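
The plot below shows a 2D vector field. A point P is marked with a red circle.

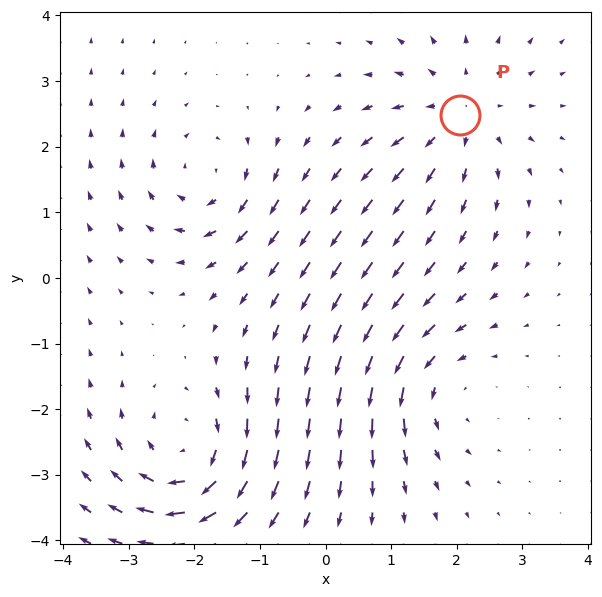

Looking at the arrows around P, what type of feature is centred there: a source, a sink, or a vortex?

source

At P (2.0, 2.5) the arrows spread outward. Divergence about +4, curl ≈0 — positive divergence with near-zero curl is a source.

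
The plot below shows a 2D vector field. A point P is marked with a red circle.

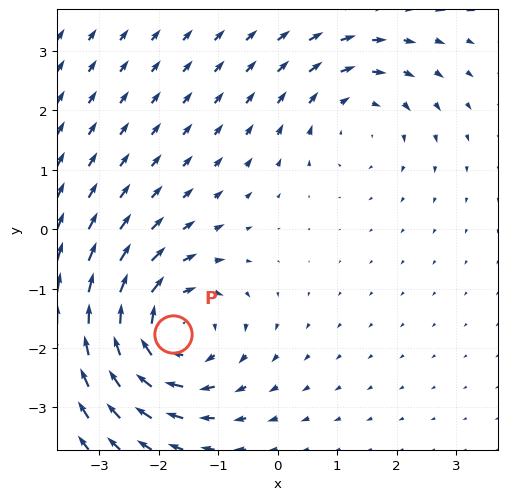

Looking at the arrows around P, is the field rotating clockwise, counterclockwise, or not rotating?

clockwise

Near P at (-1.8, -1.8) the arrows circulate clockwise. The curl (z-component) there is about -5; negative curl means clockwise rotation.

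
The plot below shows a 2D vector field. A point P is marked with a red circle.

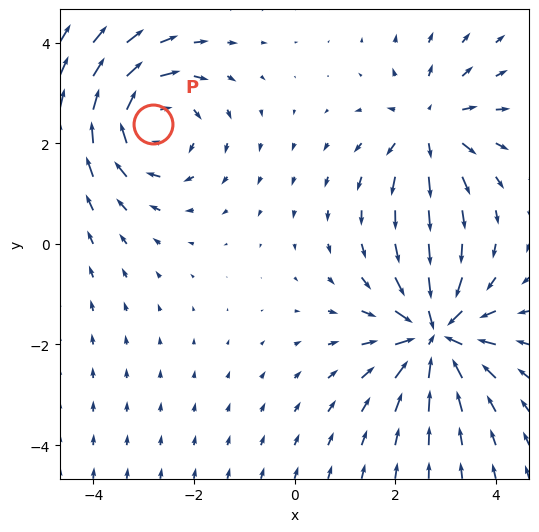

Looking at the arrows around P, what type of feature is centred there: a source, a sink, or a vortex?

At P (-2.8, 2.4) the arrows circulate clockwise. Divergence ≈0, curl about -4 — near-zero divergence with nonzero curl is a vortex.

vortex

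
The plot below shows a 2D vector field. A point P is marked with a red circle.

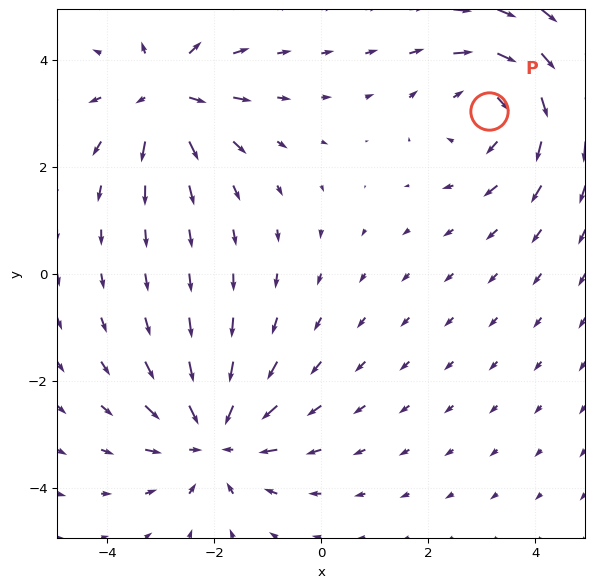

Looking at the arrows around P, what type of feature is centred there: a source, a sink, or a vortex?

vortex

At P (3.1, 3.0) the arrows circulate clockwise. Divergence ≈0, curl about -4 — near-zero divergence with nonzero curl is a vortex.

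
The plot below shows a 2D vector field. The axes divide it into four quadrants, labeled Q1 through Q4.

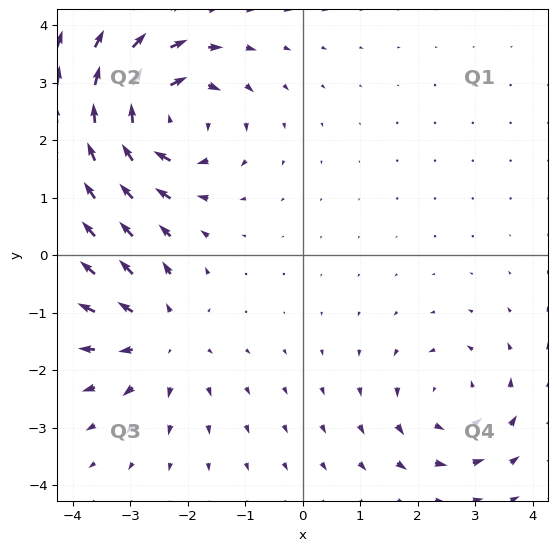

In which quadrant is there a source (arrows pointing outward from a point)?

Q3

The source sits at approximately (-2.5, -1.4), which lies in quadrant Q3. The divergence there is about +3, positive as expected for a source.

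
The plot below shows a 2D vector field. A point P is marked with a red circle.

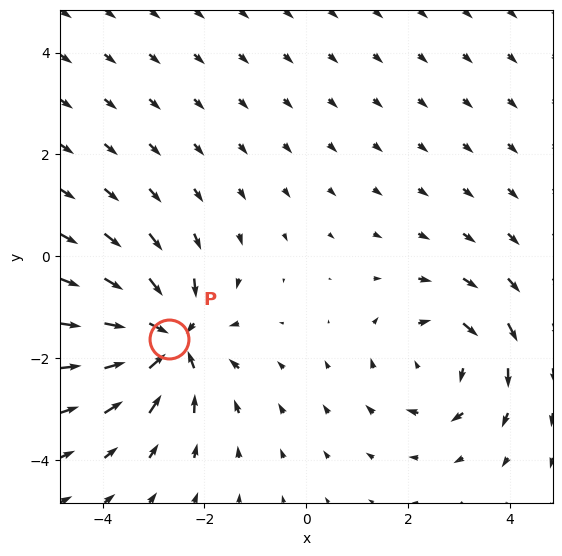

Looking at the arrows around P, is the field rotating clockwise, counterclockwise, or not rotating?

not rotating

Near P at (-2.7, -1.6) the arrows show no circulation. The curl there is ≈0.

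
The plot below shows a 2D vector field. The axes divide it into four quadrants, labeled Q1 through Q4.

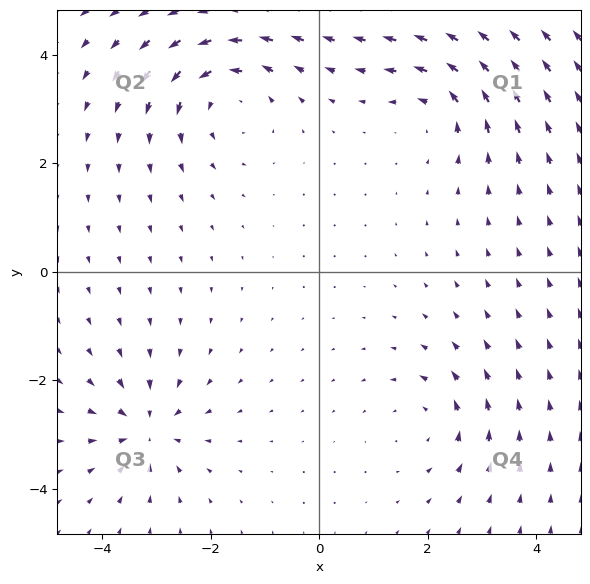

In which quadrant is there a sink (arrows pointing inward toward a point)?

The sink sits at approximately (-3.2, -2.9), which lies in quadrant Q3. The divergence there is about -5, negative as expected for a sink.

Q3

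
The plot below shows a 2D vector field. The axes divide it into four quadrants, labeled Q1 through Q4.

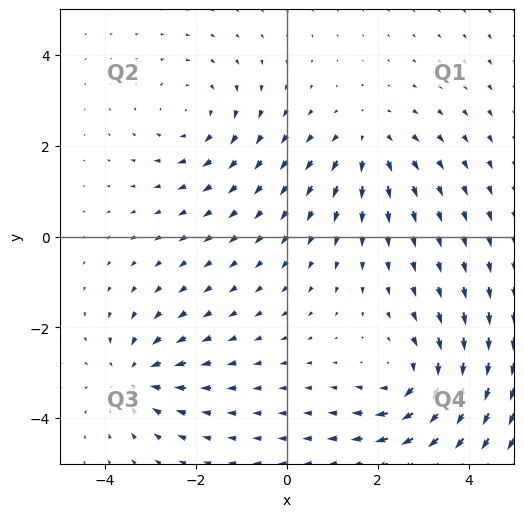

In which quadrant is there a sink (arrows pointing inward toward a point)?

Q3

The sink sits at approximately (-3.3, -3.1), which lies in quadrant Q3. The divergence there is about -4, negative as expected for a sink.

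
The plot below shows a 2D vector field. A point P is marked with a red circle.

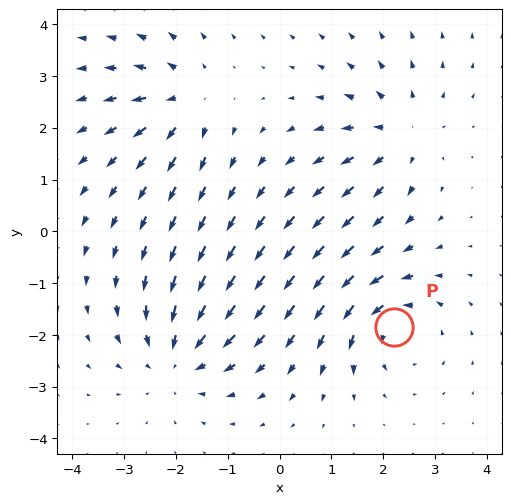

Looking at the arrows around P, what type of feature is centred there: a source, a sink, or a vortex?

vortex

At P (2.2, -1.9) the arrows circulate counterclockwise. Divergence ≈0, curl about +5 — near-zero divergence with nonzero curl is a vortex.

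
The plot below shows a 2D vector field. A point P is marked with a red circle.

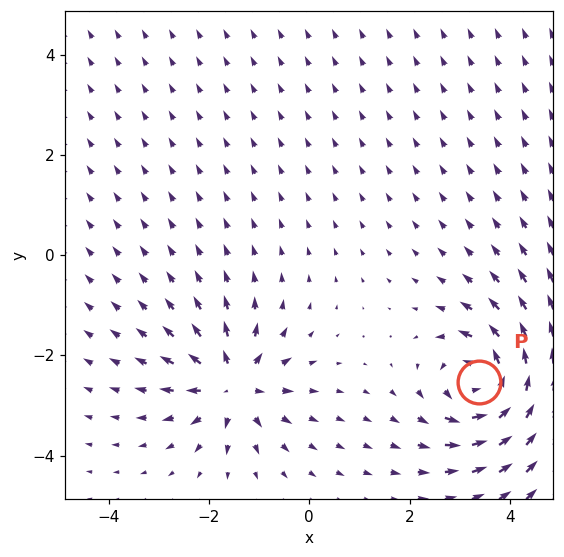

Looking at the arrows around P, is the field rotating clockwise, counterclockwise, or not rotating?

Near P at (3.4, -2.5) the arrows circulate counterclockwise. The curl (z-component) there is about +5; positive curl means counterclockwise rotation.

counterclockwise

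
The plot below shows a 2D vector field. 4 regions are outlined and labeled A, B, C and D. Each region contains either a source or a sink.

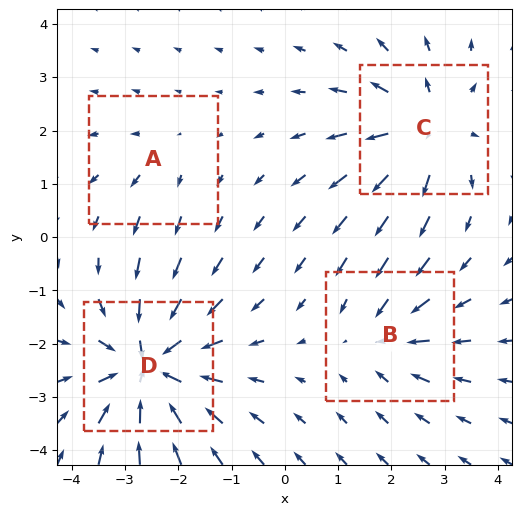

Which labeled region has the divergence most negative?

Divergence at each region's feature centre — A: about +2, B: about -3, C: about +5, D: about -7. Region D is most negative.

D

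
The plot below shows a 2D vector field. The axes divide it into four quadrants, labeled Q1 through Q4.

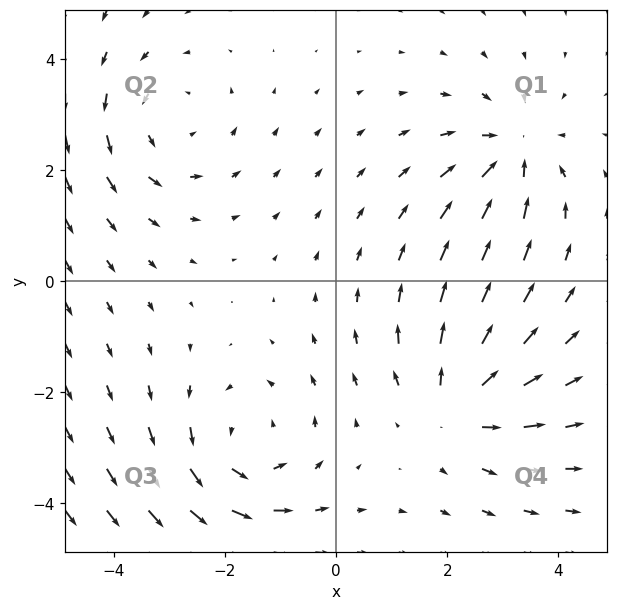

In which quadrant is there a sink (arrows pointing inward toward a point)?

Q1

The sink sits at approximately (3.2, 2.3), which lies in quadrant Q1. The divergence there is about -4, negative as expected for a sink.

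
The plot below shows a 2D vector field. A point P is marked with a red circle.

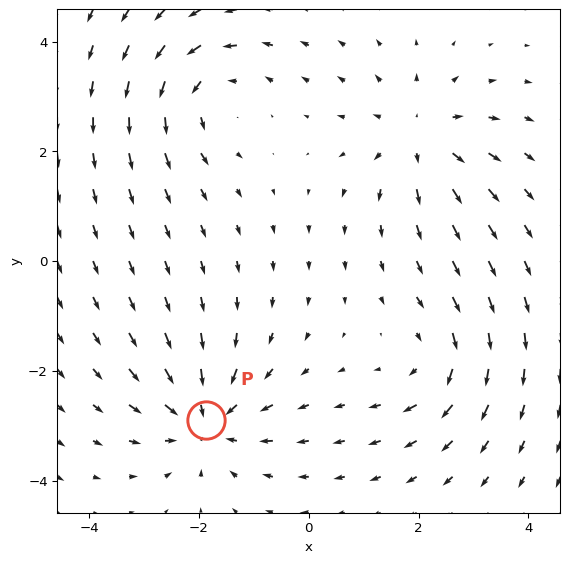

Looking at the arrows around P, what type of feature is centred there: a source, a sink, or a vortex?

sink

At P (-1.9, -2.9) the arrows converge inward. Divergence about -5, curl ≈0 — negative divergence with near-zero curl is a sink.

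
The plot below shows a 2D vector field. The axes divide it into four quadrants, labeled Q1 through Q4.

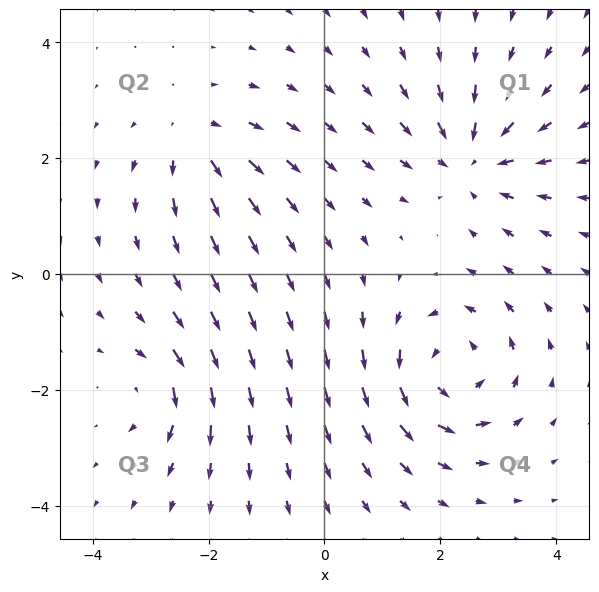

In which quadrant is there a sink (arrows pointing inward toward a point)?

Q1

The sink sits at approximately (2.6, 2.0), which lies in quadrant Q1. The divergence there is about -4, negative as expected for a sink.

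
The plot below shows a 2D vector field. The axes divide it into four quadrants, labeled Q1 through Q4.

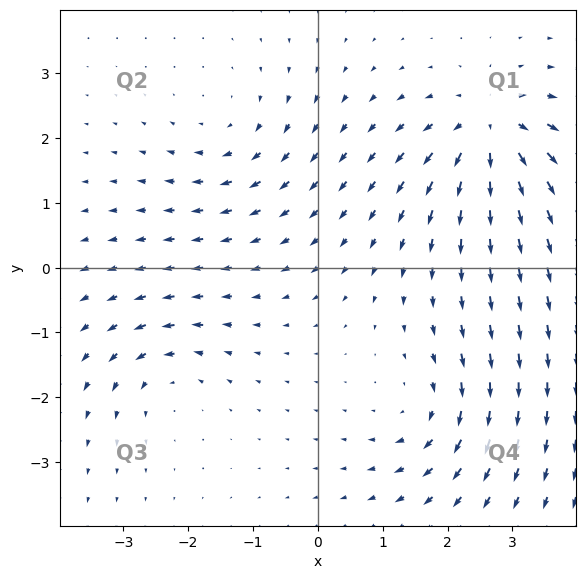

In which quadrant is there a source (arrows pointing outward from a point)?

The source sits at approximately (2.7, 2.1), which lies in quadrant Q1. The divergence there is about +6, positive as expected for a source.

Q1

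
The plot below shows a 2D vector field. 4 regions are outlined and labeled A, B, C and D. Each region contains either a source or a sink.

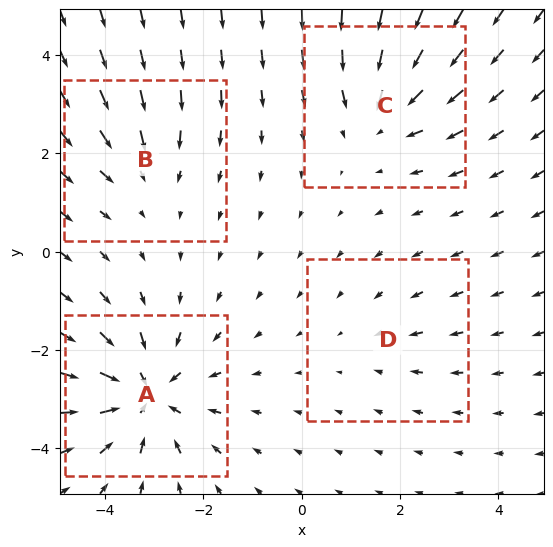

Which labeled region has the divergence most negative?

Divergence at each region's feature centre — A: about -6, B: about -3, C: about -4, D: about -2. Region A is most negative.

A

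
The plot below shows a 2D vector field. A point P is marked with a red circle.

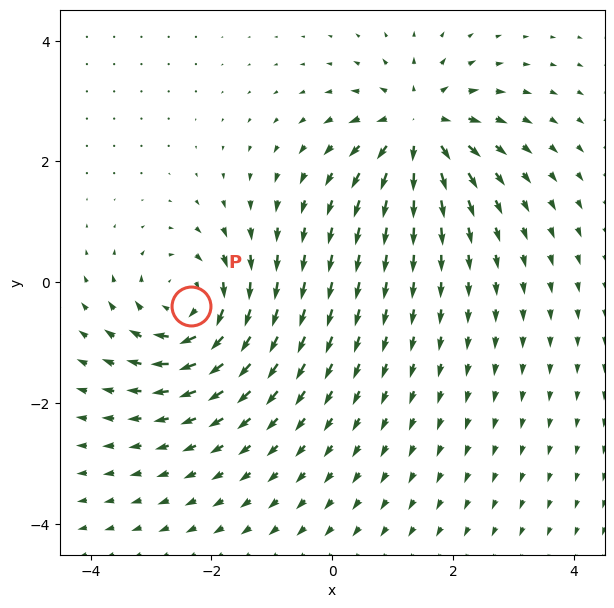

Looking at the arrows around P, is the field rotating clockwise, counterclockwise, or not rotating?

Near P at (-2.3, -0.4) the arrows circulate clockwise. The curl (z-component) there is about -6; negative curl means clockwise rotation.

clockwise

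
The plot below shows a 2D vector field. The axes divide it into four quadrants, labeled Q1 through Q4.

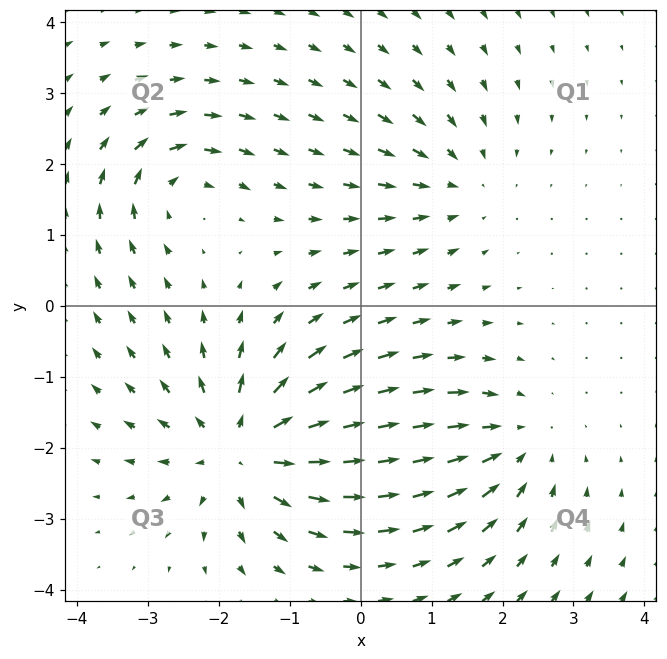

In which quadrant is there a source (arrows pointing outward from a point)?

The source sits at approximately (-1.6, -2.0), which lies in quadrant Q3. The divergence there is about +5, positive as expected for a source.

Q3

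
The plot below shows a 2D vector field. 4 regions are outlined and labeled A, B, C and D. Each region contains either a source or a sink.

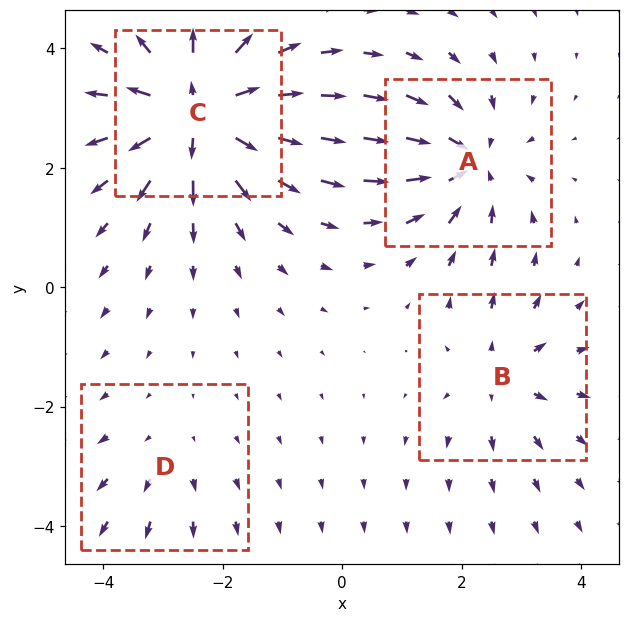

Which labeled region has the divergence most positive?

C

Divergence at each region's feature centre — A: about -5, B: about +4, C: about +8, D: about +2. Region C is most positive.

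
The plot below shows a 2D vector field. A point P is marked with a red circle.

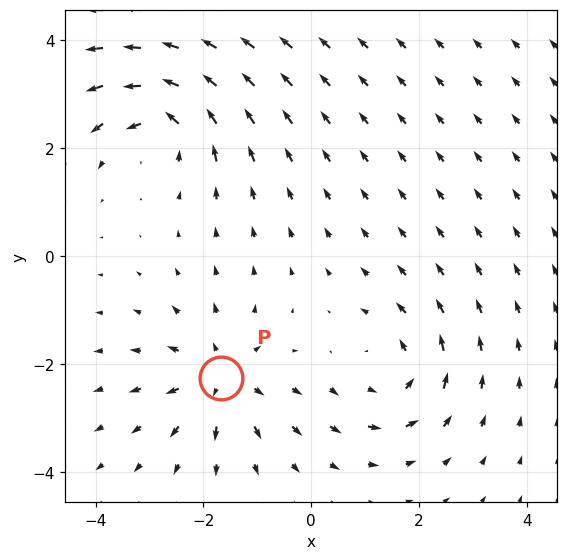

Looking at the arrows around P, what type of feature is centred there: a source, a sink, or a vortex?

At P (-1.7, -2.3) the arrows spread outward. Divergence about +4, curl ≈0 — positive divergence with near-zero curl is a source.

source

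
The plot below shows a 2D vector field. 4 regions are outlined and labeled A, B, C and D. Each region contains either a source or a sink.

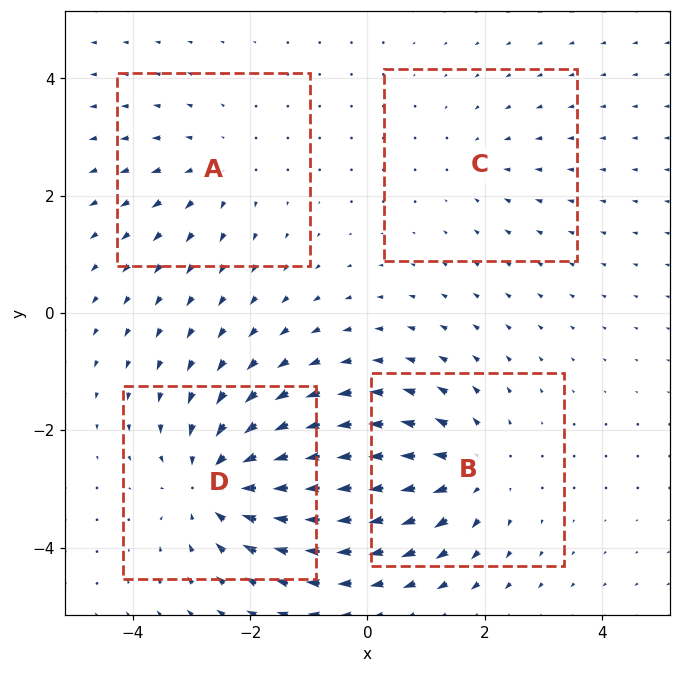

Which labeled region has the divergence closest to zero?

Divergence at each region's feature centre — A: about +3, B: about +4, C: about -2, D: about -6. Region C is closest to zero.

C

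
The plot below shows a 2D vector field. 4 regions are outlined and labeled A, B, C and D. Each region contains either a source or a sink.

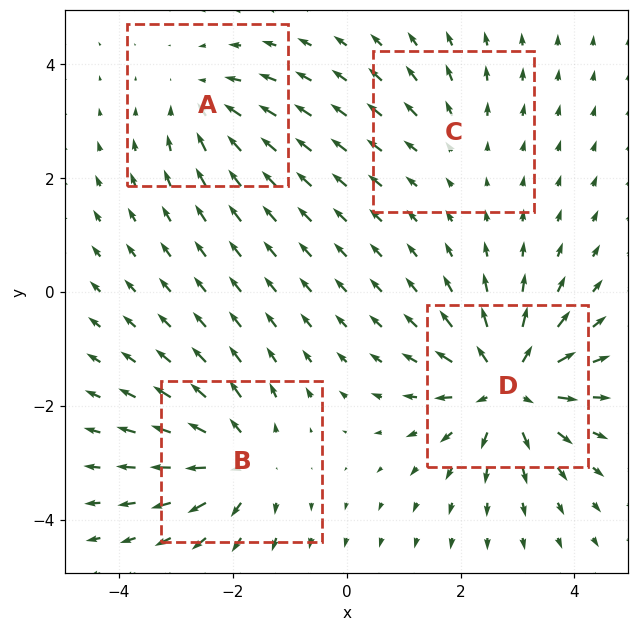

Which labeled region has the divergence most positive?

Divergence at each region's feature centre — A: about -4, B: about +5, C: about +2, D: about +7. Region D is most positive.

D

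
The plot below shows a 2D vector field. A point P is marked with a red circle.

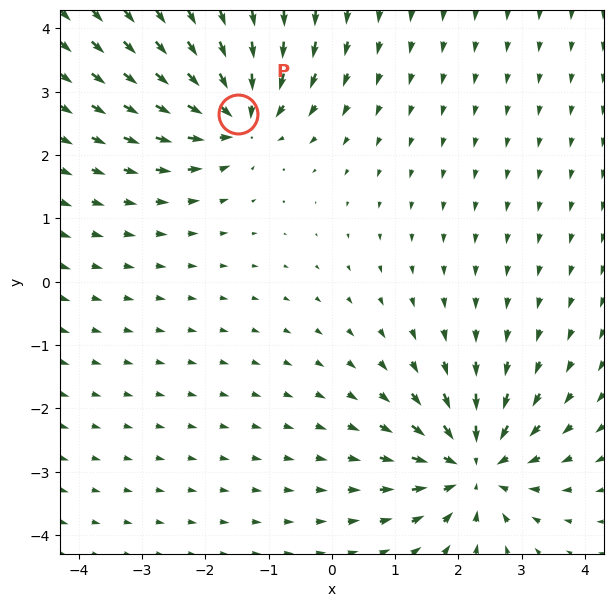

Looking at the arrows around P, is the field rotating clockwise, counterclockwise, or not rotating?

not rotating

Near P at (-1.5, 2.6) the arrows show no circulation. The curl there is ≈0.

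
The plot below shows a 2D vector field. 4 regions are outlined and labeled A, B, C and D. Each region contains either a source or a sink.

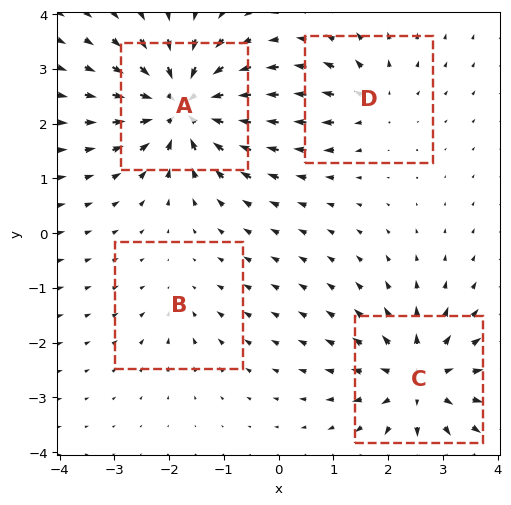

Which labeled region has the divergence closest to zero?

B

Divergence at each region's feature centre — A: about -7, B: about -2, C: about +6, D: about +4. Region B is closest to zero.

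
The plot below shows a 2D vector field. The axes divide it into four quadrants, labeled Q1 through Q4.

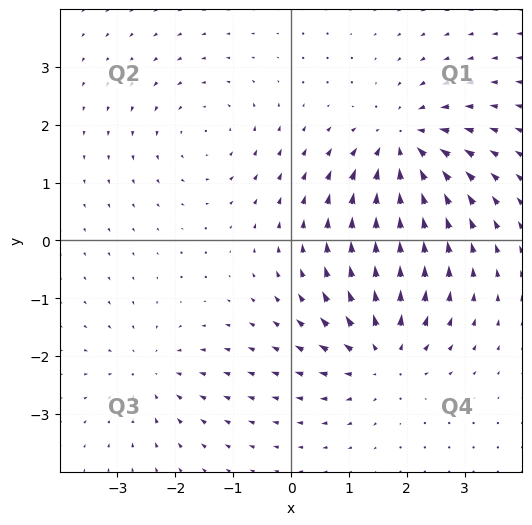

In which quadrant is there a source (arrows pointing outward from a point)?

The source sits at approximately (1.6, -2.0), which lies in quadrant Q4. The divergence there is about +5, positive as expected for a source.

Q4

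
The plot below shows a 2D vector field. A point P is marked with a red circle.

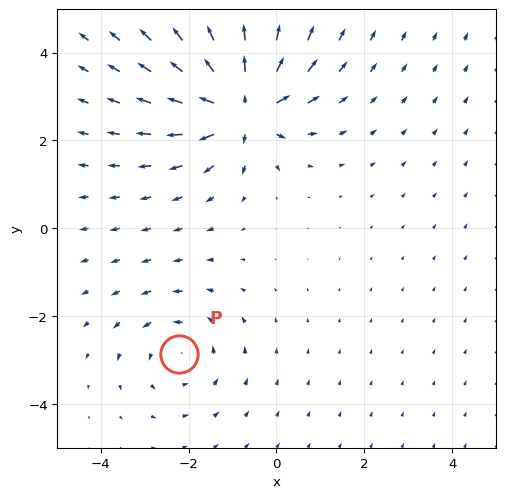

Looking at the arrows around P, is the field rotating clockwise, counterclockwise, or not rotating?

counterclockwise

Near P at (-2.2, -2.9) the arrows circulate counterclockwise. The curl (z-component) there is about +2; positive curl means counterclockwise rotation.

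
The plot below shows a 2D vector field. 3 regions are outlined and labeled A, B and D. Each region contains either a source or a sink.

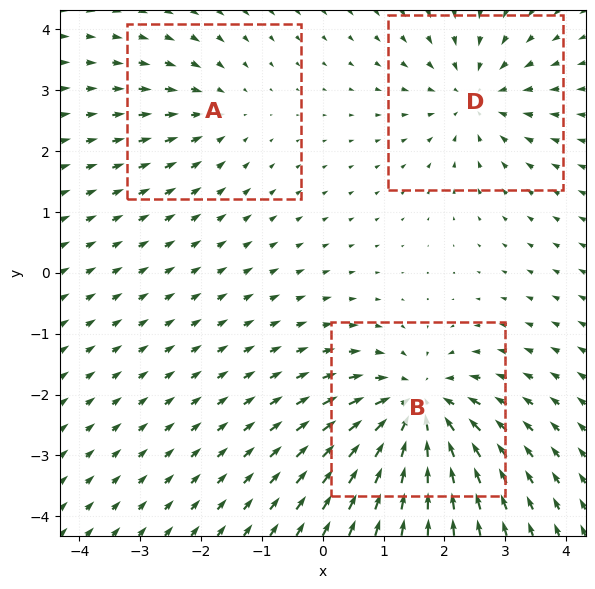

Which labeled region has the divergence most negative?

B

Divergence at each region's feature centre — A: about -2, B: about -5, D: about -3. Region B is most negative.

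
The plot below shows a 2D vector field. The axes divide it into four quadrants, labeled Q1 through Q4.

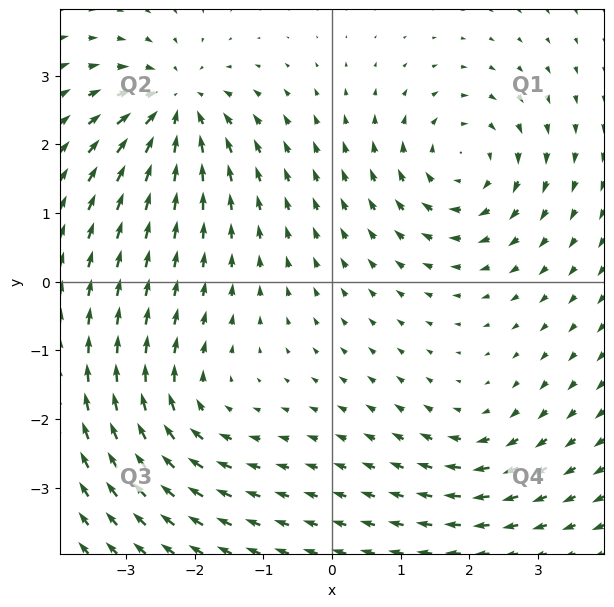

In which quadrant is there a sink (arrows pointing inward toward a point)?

The sink sits at approximately (-2.3, 2.5), which lies in quadrant Q2. The divergence there is about -7, negative as expected for a sink.

Q2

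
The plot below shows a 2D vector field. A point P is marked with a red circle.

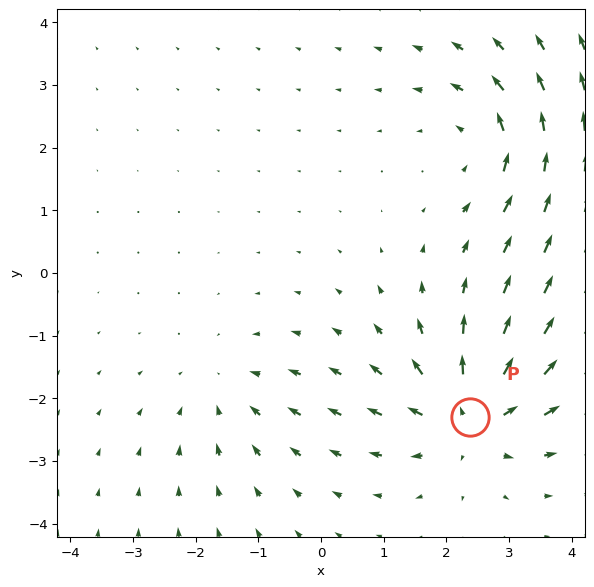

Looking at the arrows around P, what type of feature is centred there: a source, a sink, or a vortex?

At P (2.4, -2.3) the arrows spread outward. Divergence about +6, curl ≈0 — positive divergence with near-zero curl is a source.

source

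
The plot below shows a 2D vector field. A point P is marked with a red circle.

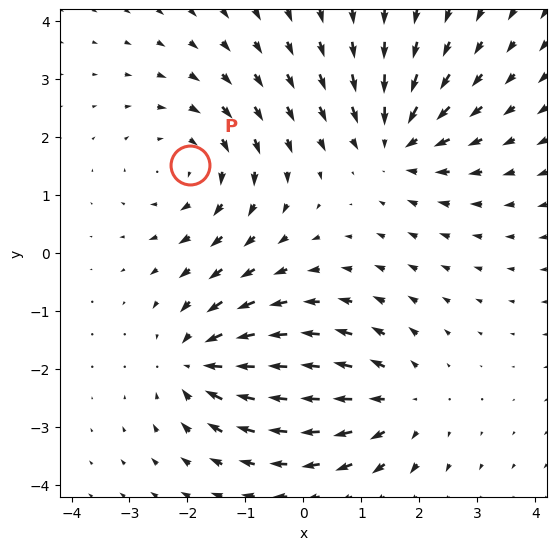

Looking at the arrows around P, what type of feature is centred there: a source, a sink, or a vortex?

At P (-1.9, 1.5) the arrows circulate clockwise. Divergence ≈0, curl about -4 — near-zero divergence with nonzero curl is a vortex.

vortex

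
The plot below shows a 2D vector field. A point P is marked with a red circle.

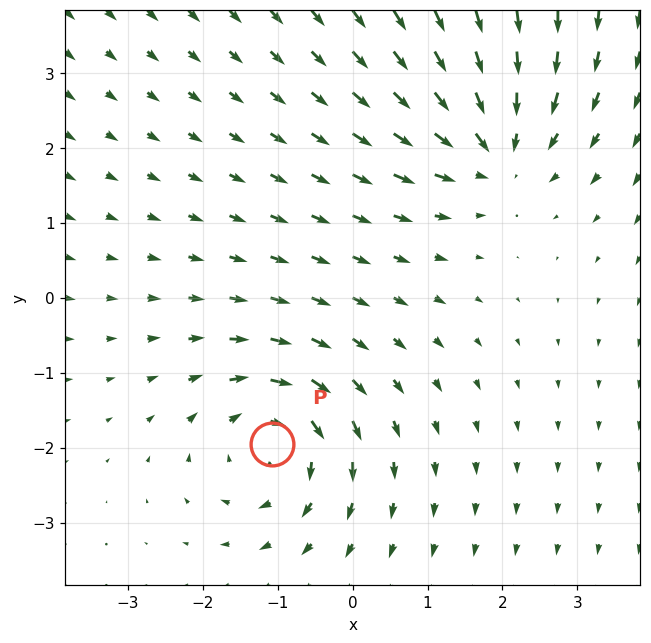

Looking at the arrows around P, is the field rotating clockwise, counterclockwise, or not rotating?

clockwise

Near P at (-1.1, -2.0) the arrows circulate clockwise. The curl (z-component) there is about -3; negative curl means clockwise rotation.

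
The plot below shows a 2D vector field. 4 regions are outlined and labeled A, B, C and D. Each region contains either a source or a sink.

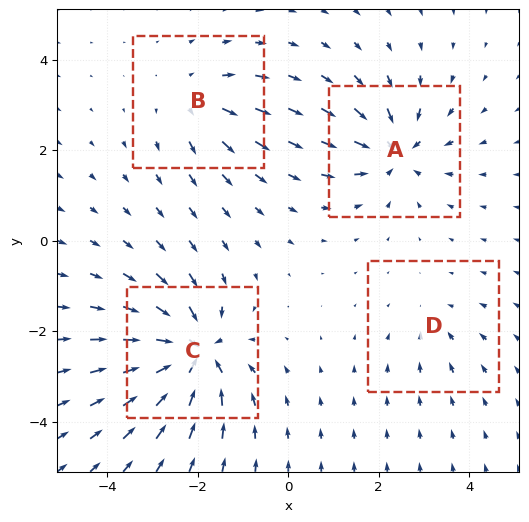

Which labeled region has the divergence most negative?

Divergence at each region's feature centre — A: about -6, B: about +4, C: about -8, D: about -2. Region C is most negative.

C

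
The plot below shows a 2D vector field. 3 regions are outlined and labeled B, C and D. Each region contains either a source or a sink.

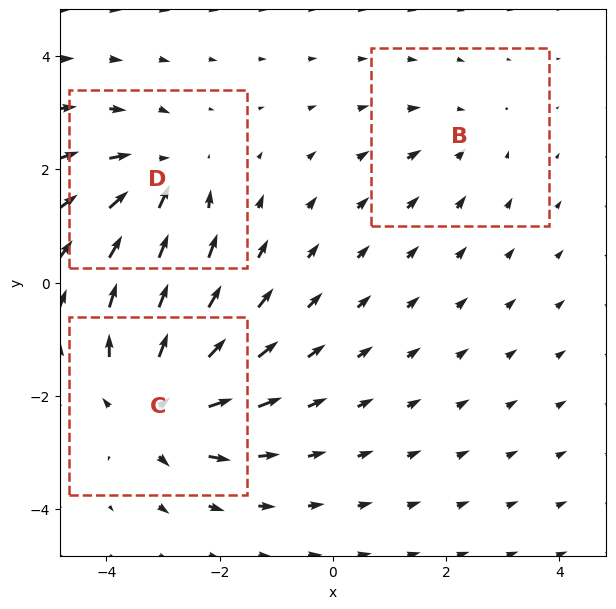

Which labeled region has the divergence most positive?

C

Divergence at each region's feature centre — B: about -2, C: about +5, D: about -4. Region C is most positive.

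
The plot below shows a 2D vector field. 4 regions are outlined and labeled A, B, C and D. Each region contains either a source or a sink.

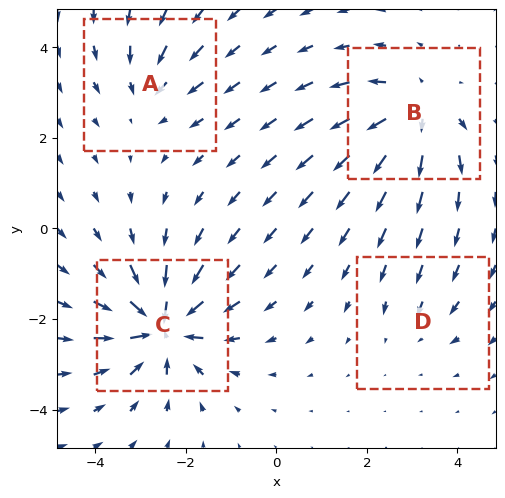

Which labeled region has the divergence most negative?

Divergence at each region's feature centre — A: about -4, B: about +6, C: about -9, D: about -3. Region C is most negative.

C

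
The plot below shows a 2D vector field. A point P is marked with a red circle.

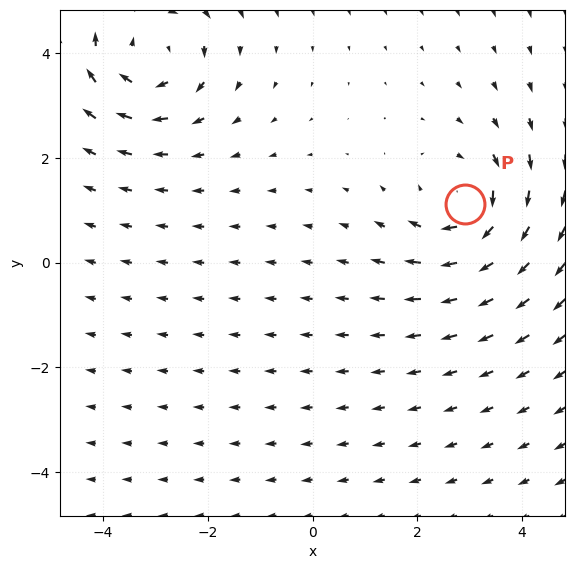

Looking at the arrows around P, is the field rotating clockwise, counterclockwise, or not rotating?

clockwise

Near P at (2.9, 1.1) the arrows circulate clockwise. The curl (z-component) there is about -4; negative curl means clockwise rotation.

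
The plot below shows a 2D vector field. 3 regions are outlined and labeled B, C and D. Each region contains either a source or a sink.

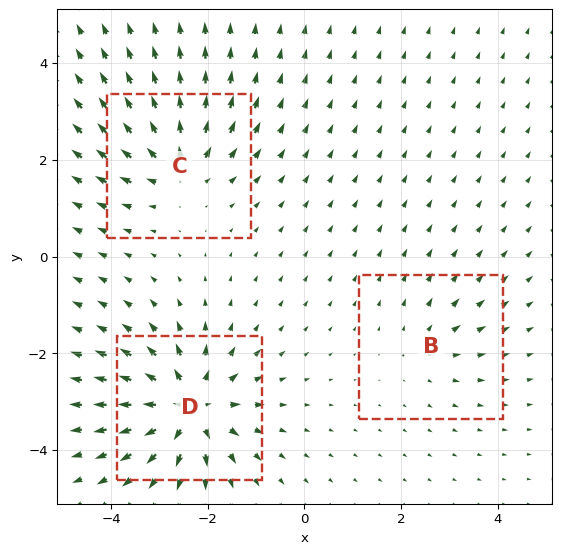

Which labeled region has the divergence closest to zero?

B

Divergence at each region's feature centre — B: about +2, C: about +4, D: about +6. Region B is closest to zero.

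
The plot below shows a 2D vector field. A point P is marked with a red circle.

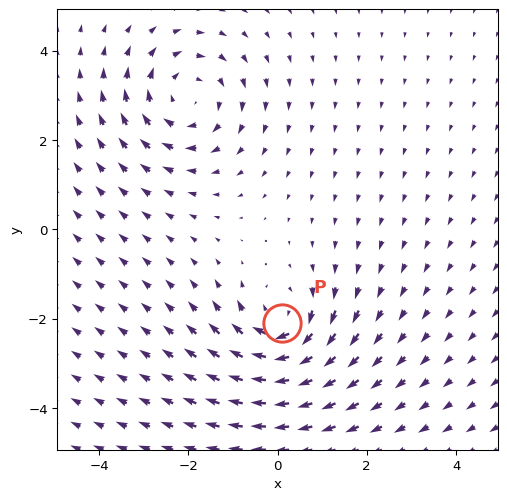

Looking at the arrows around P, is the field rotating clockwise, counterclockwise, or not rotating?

clockwise

Near P at (0.1, -2.1) the arrows circulate clockwise. The curl (z-component) there is about -4; negative curl means clockwise rotation.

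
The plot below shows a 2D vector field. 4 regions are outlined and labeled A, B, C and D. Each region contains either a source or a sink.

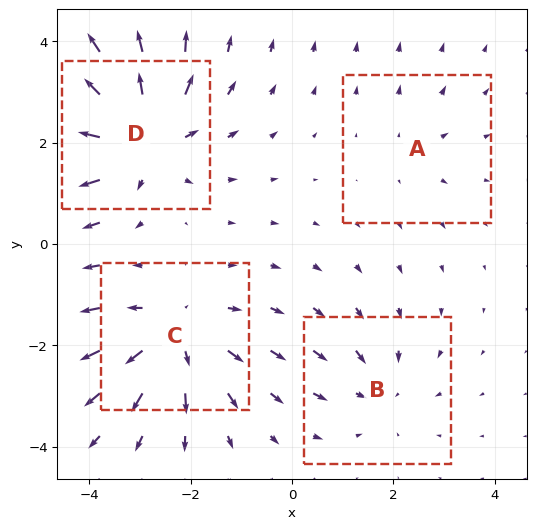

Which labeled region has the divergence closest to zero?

A

Divergence at each region's feature centre — A: about +2, B: about -3, C: about +5, D: about +6. Region A is closest to zero.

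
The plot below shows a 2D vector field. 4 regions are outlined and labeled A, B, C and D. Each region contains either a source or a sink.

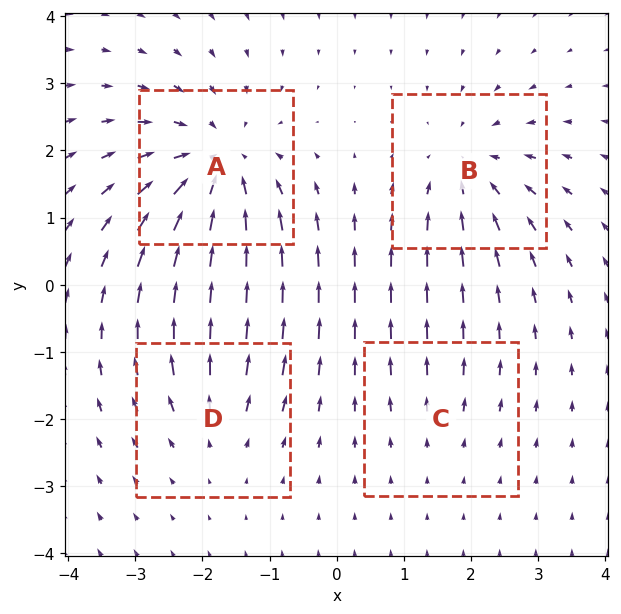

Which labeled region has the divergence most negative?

A

Divergence at each region's feature centre — A: about -6, B: about -4, C: about +2, D: about +3. Region A is most negative.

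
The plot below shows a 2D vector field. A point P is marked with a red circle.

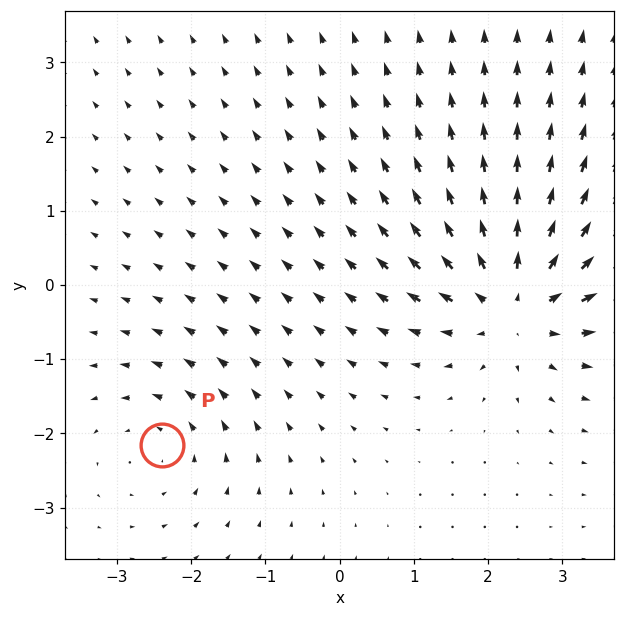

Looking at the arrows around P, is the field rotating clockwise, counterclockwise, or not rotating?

counterclockwise

Near P at (-2.4, -2.2) the arrows circulate counterclockwise. The curl (z-component) there is about +3; positive curl means counterclockwise rotation.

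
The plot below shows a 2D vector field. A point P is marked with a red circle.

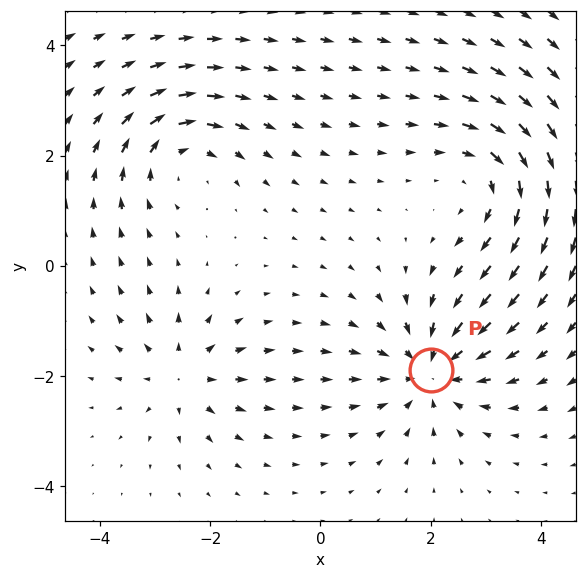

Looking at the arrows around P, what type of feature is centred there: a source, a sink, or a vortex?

sink

At P (2.0, -1.9) the arrows converge inward. Divergence about -5, curl ≈0 — negative divergence with near-zero curl is a sink.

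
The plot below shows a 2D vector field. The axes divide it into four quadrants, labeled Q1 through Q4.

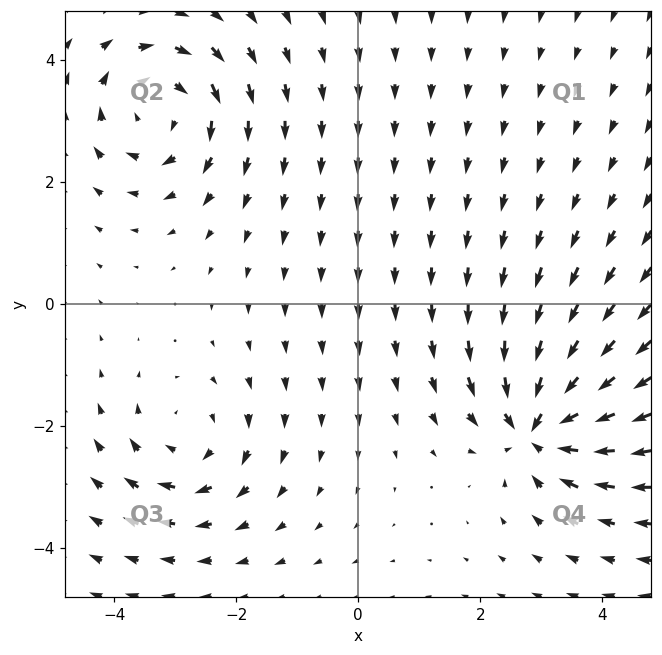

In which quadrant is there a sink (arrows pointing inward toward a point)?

The sink sits at approximately (3.0, -2.0), which lies in quadrant Q4. The divergence there is about -6, negative as expected for a sink.

Q4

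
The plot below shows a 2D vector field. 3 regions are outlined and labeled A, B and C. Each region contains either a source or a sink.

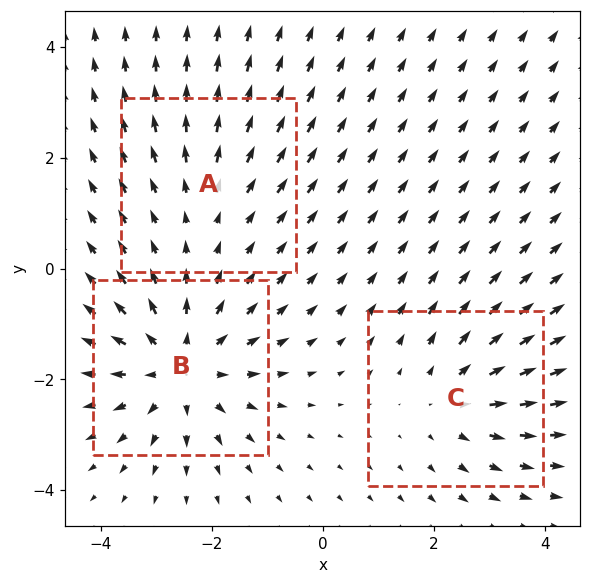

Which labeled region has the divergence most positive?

Divergence at each region's feature centre — A: about +2, B: about +4, C: about +3. Region B is most positive.

B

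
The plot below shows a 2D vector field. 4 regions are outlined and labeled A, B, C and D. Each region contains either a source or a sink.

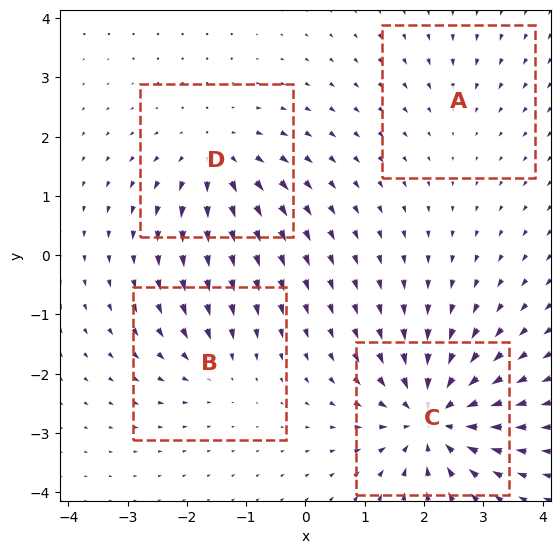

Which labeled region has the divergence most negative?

Divergence at each region's feature centre — A: about -2, B: about -3, C: about -8, D: about +5. Region C is most negative.

C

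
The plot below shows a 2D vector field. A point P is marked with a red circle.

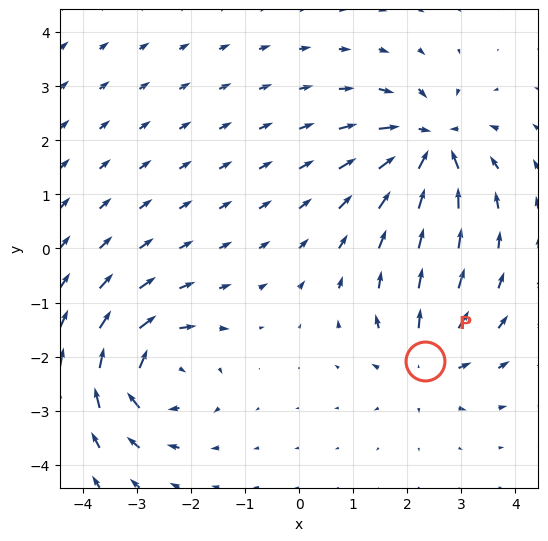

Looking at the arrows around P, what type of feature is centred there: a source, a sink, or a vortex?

source

At P (2.3, -2.1) the arrows spread outward. Divergence about +4, curl ≈0 — positive divergence with near-zero curl is a source.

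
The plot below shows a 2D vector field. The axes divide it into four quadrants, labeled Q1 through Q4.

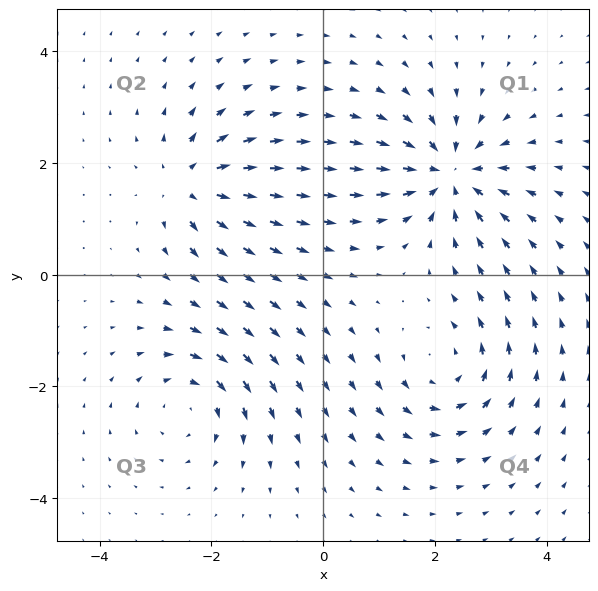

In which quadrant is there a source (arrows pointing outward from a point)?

Q2

The source sits at approximately (-2.4, 1.6), which lies in quadrant Q2. The divergence there is about +5, positive as expected for a source.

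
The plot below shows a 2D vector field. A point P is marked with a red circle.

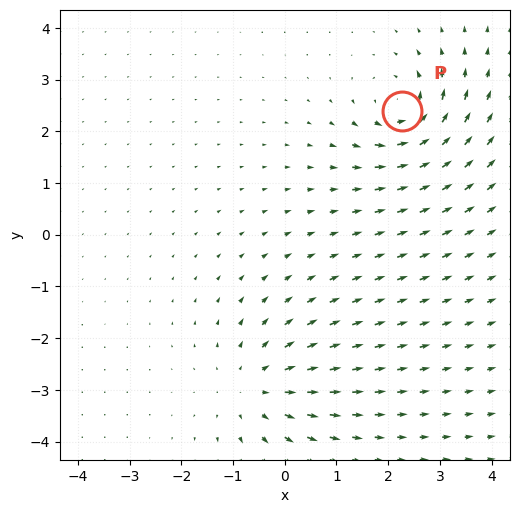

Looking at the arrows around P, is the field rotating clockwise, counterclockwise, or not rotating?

counterclockwise

Near P at (2.3, 2.4) the arrows circulate counterclockwise. The curl (z-component) there is about +5; positive curl means counterclockwise rotation.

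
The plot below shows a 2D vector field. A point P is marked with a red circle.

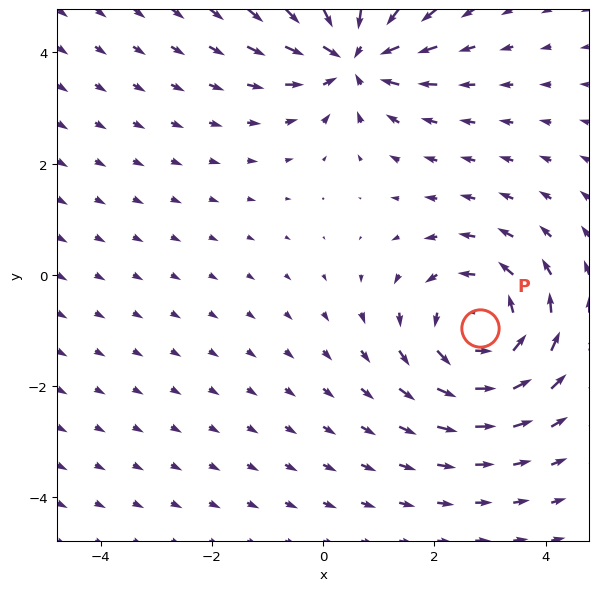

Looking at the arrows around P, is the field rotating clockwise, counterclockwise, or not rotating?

Near P at (2.8, -1.0) the arrows circulate counterclockwise. The curl (z-component) there is about +4; positive curl means counterclockwise rotation.

counterclockwise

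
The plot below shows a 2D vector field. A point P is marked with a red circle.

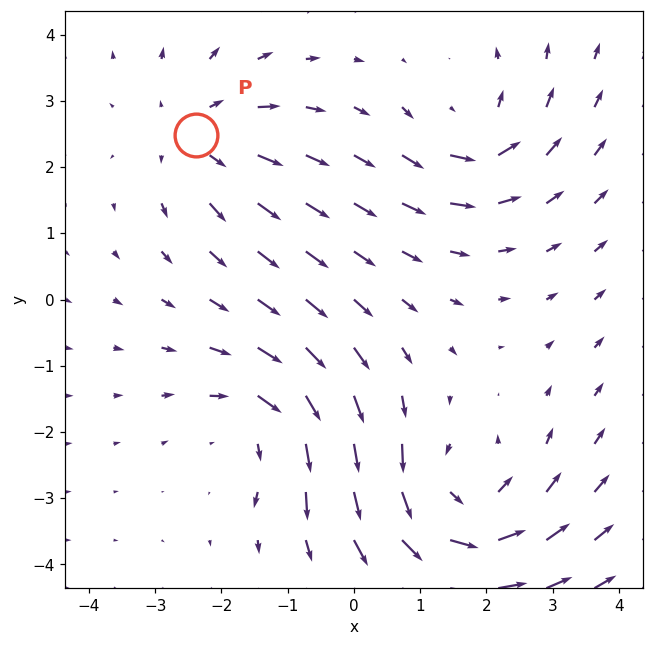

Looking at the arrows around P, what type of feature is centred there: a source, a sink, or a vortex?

At P (-2.4, 2.5) the arrows spread outward. Divergence about +3, curl ≈0 — positive divergence with near-zero curl is a source.

source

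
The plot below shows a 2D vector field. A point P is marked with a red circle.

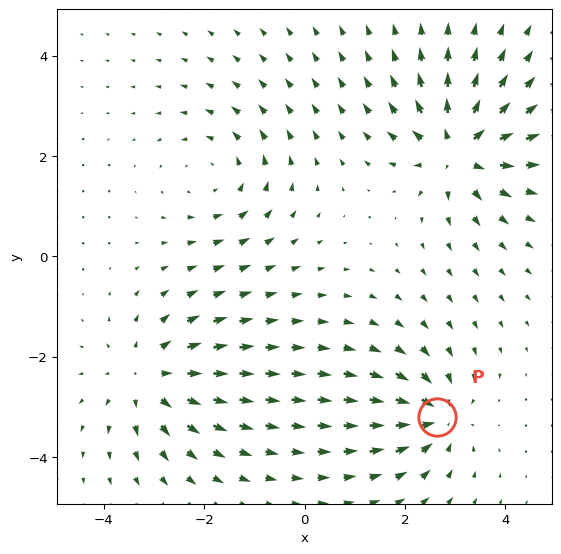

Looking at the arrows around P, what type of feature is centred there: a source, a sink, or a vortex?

At P (2.6, -3.2) the arrows converge inward. Divergence about -5, curl ≈0 — negative divergence with near-zero curl is a sink.

sink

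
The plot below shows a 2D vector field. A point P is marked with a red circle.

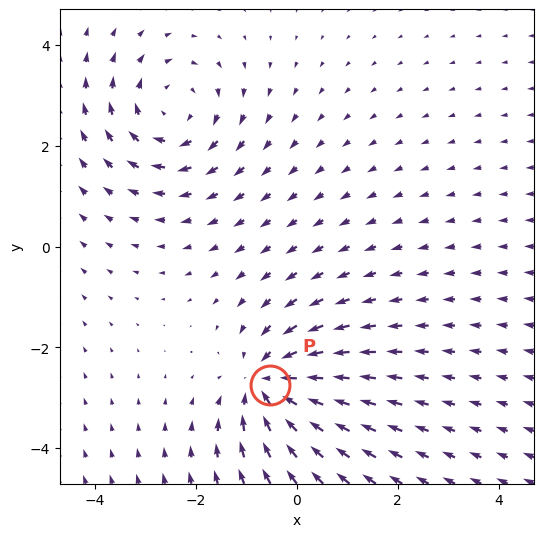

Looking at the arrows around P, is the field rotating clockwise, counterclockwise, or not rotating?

not rotating

Near P at (-0.5, -2.7) the arrows show no circulation. The curl there is ≈0.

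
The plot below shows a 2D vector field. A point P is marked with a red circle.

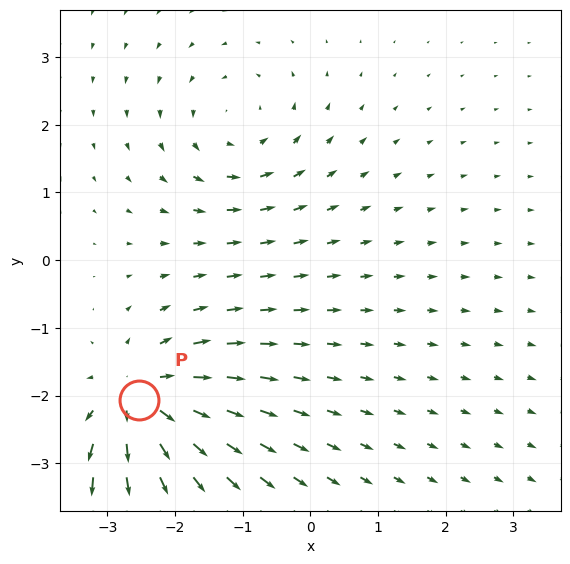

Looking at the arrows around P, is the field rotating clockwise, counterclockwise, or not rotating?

Near P at (-2.5, -2.1) the arrows show no circulation. The curl there is ≈0.

not rotating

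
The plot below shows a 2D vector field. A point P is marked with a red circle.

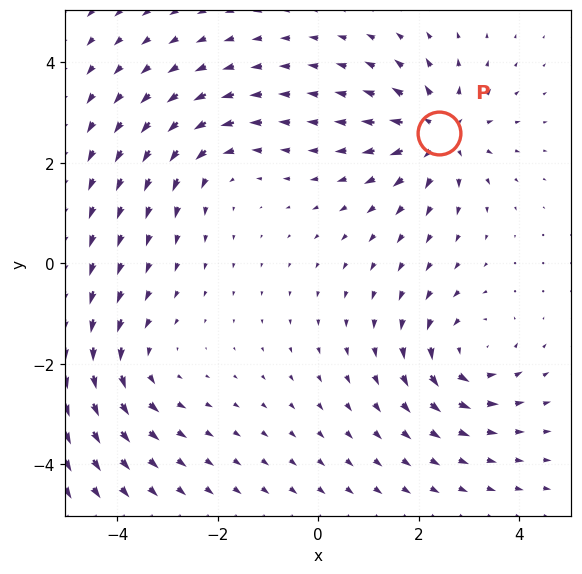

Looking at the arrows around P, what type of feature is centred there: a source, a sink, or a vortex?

At P (2.4, 2.6) the arrows spread outward. Divergence about +6, curl ≈0 — positive divergence with near-zero curl is a source.

source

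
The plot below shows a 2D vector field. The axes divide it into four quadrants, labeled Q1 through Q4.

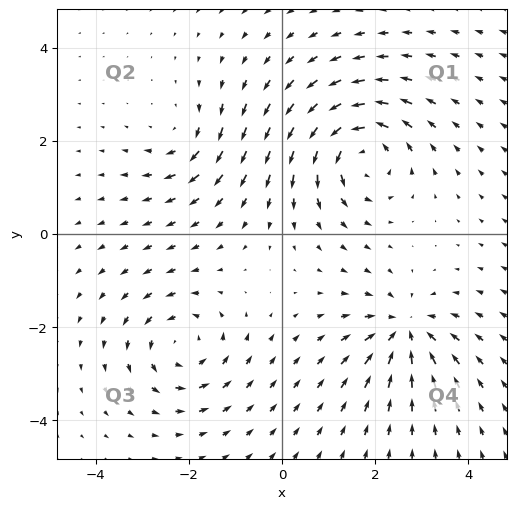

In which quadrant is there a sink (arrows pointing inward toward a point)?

Q4

The sink sits at approximately (2.6, -2.1), which lies in quadrant Q4. The divergence there is about -5, negative as expected for a sink.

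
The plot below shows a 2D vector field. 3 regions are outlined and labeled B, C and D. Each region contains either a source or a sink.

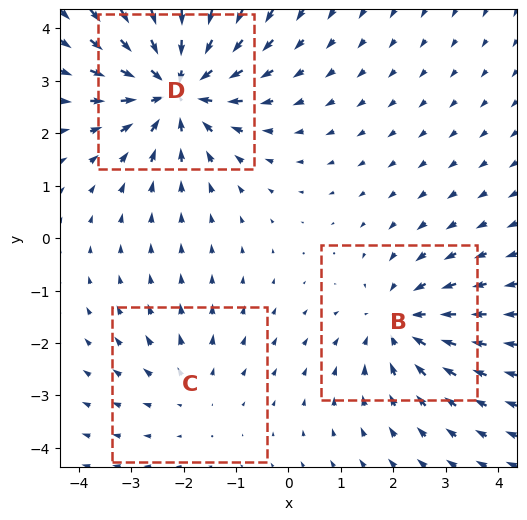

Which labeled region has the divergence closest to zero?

Divergence at each region's feature centre — B: about -3, C: about +2, D: about -5. Region C is closest to zero.

C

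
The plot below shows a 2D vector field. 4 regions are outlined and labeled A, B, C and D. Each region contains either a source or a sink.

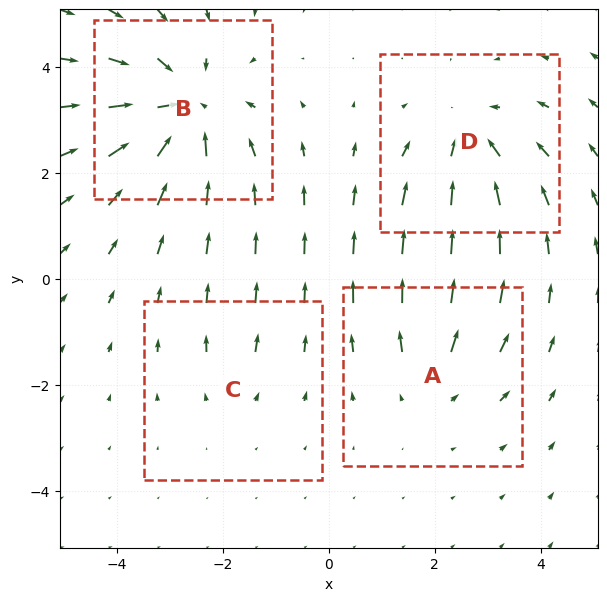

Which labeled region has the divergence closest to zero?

C

Divergence at each region's feature centre — A: about +3, B: about -6, C: about +2, D: about -4. Region C is closest to zero.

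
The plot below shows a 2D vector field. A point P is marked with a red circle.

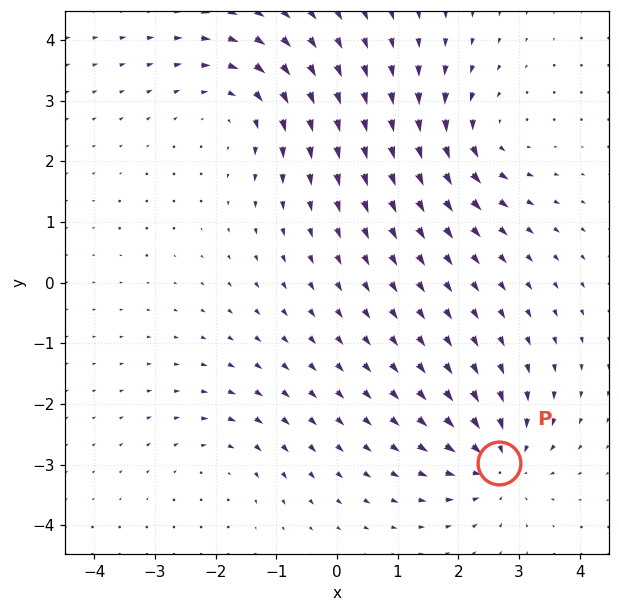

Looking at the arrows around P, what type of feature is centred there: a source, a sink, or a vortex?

sink

At P (2.7, -3.0) the arrows converge inward. Divergence about -6, curl ≈0 — negative divergence with near-zero curl is a sink.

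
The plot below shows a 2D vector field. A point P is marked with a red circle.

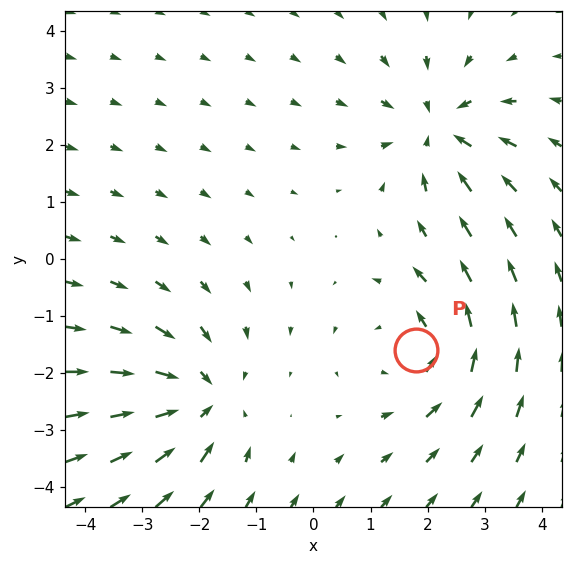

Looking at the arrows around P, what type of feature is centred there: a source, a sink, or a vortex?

At P (1.8, -1.6) the arrows circulate counterclockwise. Divergence ≈0, curl about +4 — near-zero divergence with nonzero curl is a vortex.

vortex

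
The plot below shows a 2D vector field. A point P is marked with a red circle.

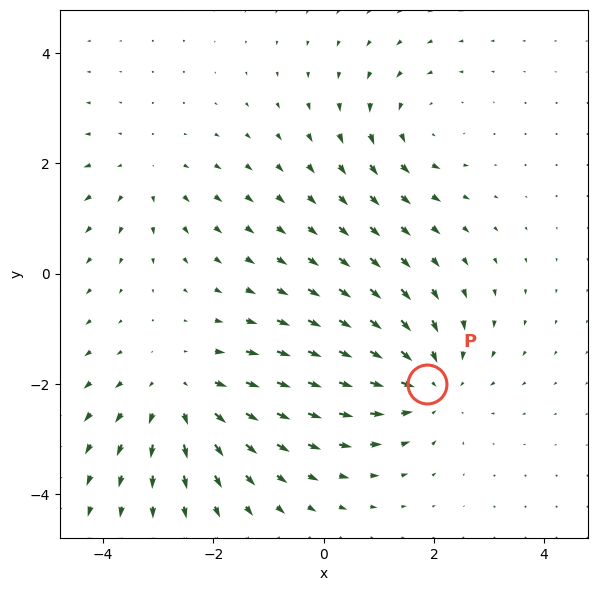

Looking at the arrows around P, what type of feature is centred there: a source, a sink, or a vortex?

At P (1.9, -2.0) the arrows converge inward. Divergence about -4, curl ≈0 — negative divergence with near-zero curl is a sink.

sink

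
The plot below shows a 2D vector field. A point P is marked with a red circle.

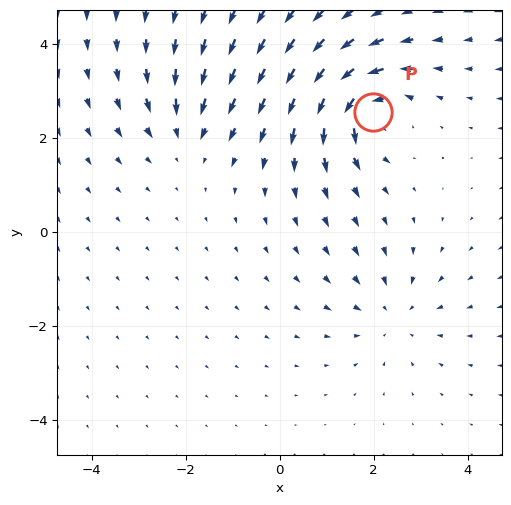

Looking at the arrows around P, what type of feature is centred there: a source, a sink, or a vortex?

vortex

At P (2.0, 2.6) the arrows circulate counterclockwise. Divergence ≈0, curl about +6 — near-zero divergence with nonzero curl is a vortex.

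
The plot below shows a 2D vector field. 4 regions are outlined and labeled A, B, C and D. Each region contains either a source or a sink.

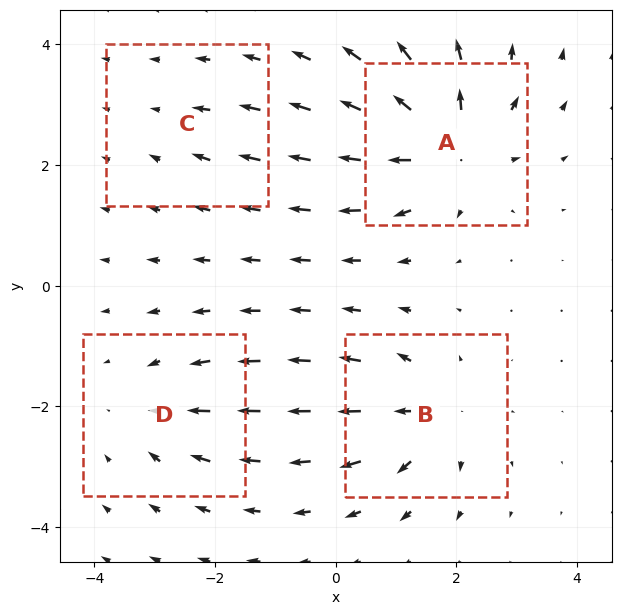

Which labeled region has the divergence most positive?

Divergence at each region's feature centre — A: about +8, B: about +6, C: about -2, D: about -4. Region A is most positive.

A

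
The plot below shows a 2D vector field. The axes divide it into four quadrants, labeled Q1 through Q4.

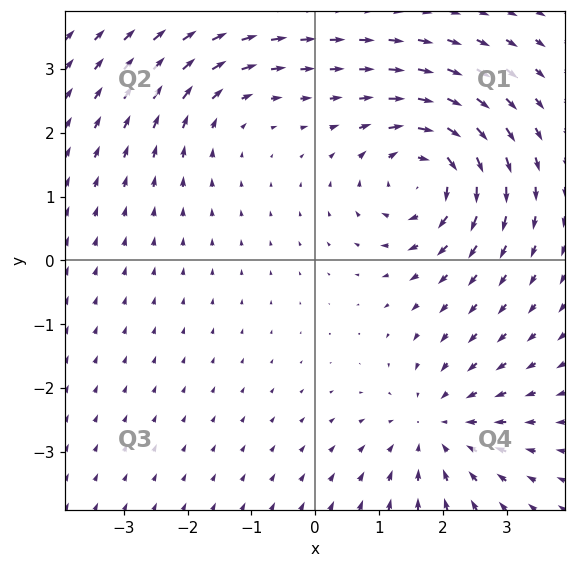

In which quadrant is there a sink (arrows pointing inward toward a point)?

Q4

The sink sits at approximately (1.9, -2.6), which lies in quadrant Q4. The divergence there is about -3, negative as expected for a sink.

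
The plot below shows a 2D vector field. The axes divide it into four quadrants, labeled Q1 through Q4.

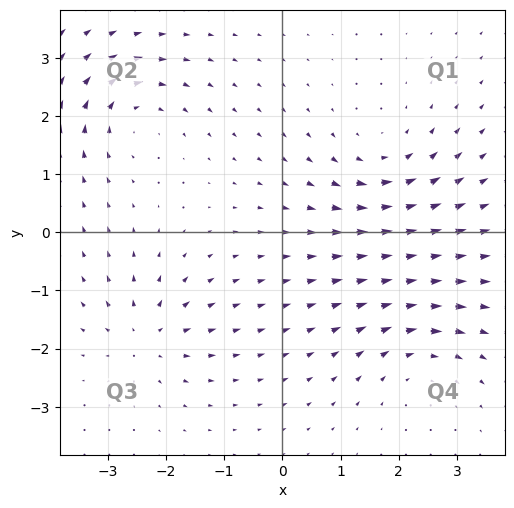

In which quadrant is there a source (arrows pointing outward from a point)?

The source sits at approximately (-2.3, -1.8), which lies in quadrant Q3. The divergence there is about +5, positive as expected for a source.

Q3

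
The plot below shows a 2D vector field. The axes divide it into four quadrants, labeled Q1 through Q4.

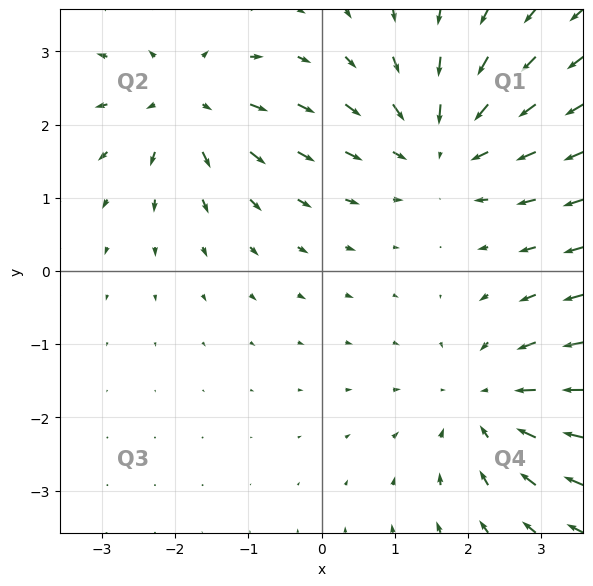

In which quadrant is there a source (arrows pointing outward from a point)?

The source sits at approximately (-1.9, 2.3), which lies in quadrant Q2. The divergence there is about +4, positive as expected for a source.

Q2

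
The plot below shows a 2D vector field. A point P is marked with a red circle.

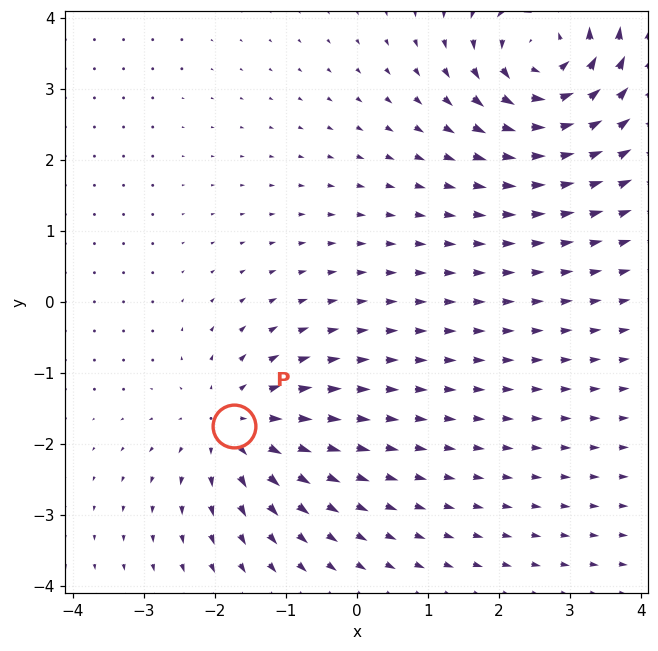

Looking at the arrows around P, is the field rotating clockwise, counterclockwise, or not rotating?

Near P at (-1.7, -1.8) the arrows show no circulation. The curl there is ≈0.

not rotating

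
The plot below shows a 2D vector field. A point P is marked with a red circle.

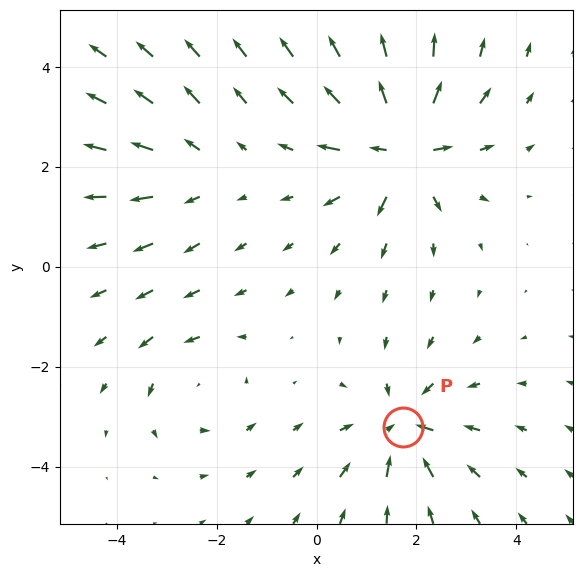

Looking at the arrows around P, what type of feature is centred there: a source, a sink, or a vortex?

sink

At P (1.7, -3.2) the arrows converge inward. Divergence about -4, curl ≈0 — negative divergence with near-zero curl is a sink.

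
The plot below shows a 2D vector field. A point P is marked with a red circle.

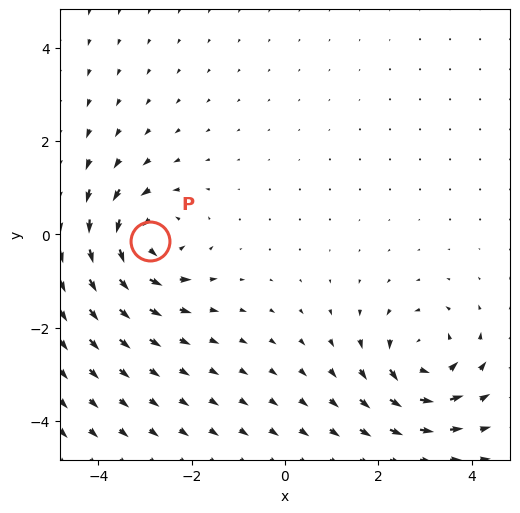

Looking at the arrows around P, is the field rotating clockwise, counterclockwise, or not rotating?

counterclockwise

Near P at (-2.9, -0.1) the arrows circulate counterclockwise. The curl (z-component) there is about +5; positive curl means counterclockwise rotation.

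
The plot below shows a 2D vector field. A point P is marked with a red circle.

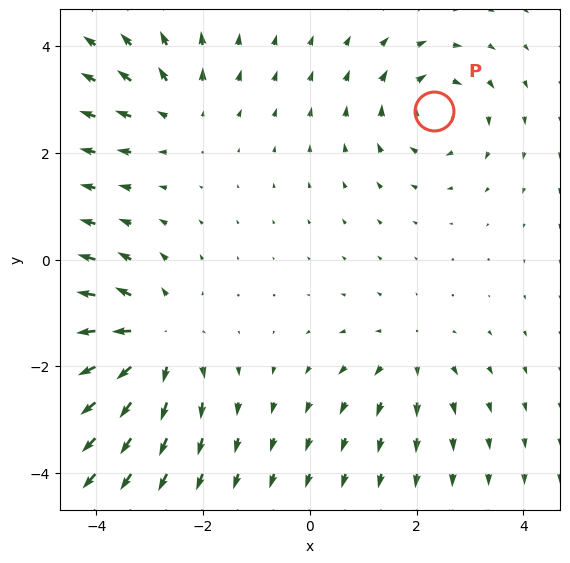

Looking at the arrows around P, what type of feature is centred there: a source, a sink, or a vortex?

At P (2.3, 2.8) the arrows circulate clockwise. Divergence ≈0, curl about -4 — near-zero divergence with nonzero curl is a vortex.

vortex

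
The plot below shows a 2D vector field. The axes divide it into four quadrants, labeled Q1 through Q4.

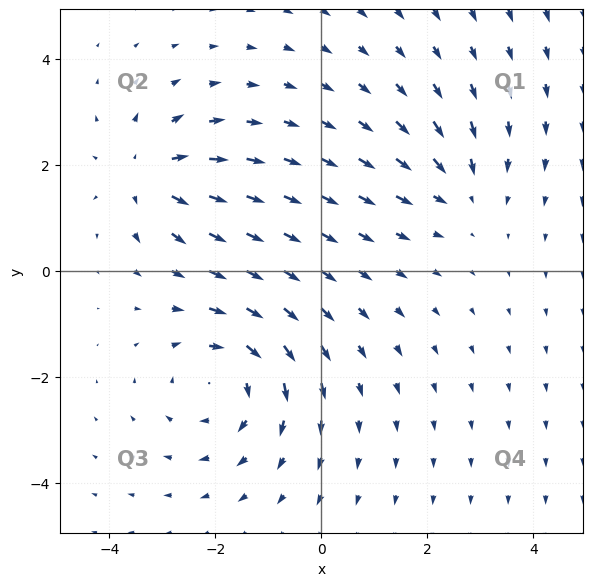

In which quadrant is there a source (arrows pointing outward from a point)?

Q2

The source sits at approximately (-3.3, 1.8), which lies in quadrant Q2. The divergence there is about +4, positive as expected for a source.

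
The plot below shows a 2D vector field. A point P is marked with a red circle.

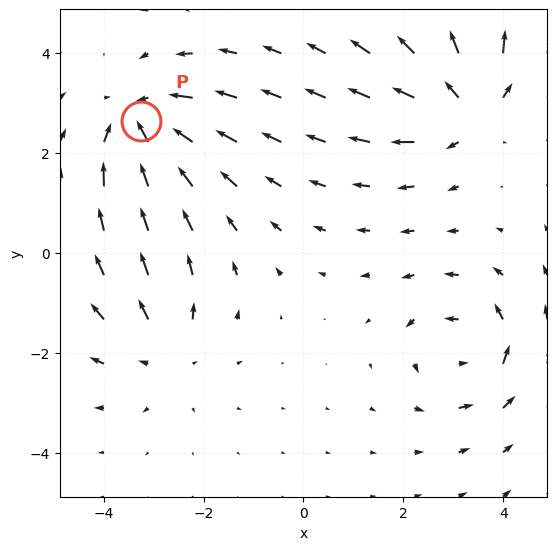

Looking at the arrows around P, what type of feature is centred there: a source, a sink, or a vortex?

sink

At P (-3.3, 2.6) the arrows converge inward. Divergence about -4, curl ≈0 — negative divergence with near-zero curl is a sink.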